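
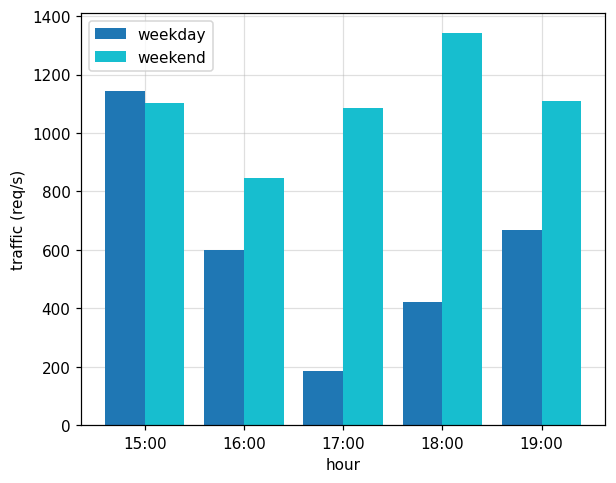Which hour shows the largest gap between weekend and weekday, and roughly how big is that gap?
18:00, ≈ 1000 req/s

18:00: weekend ≈ 1400, weekday ≈ 400 → gap ≈ 1000. Next-largest (17:00) is only ≈ 800.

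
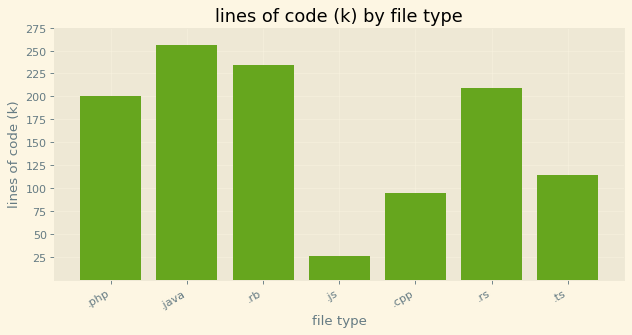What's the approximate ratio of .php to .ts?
.php ≈ 200, .ts ≈ 125; 200/125 ≈ 1.6.

≈ 1.6×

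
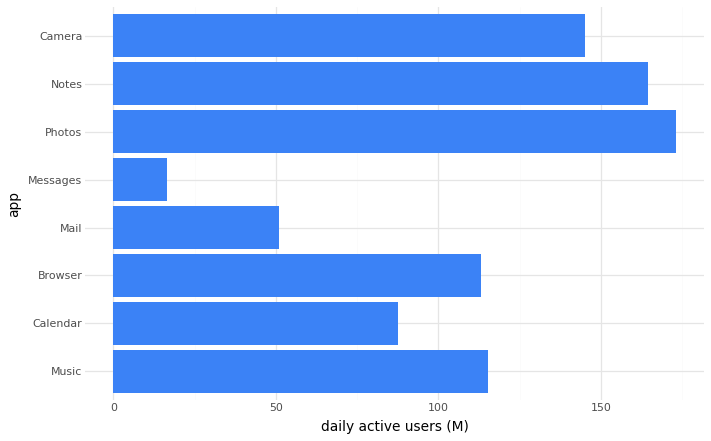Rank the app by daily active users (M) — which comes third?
Camera

Top 4: Photos ≈ 180, Notes ≈ 160, Camera ≈ 140, Music ≈ 120.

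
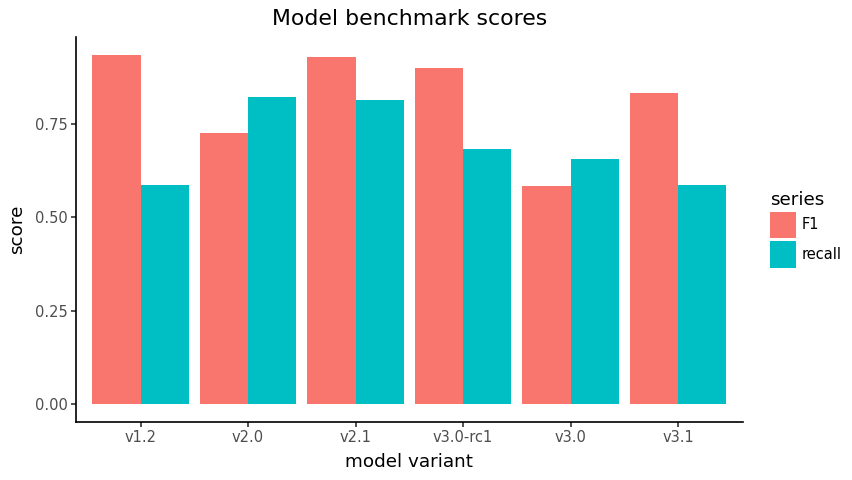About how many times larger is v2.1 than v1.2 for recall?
≈ 1.33×

v2.1 ≈ 0.8, v1.2 ≈ 0.6; 0.8/0.6 ≈ 1.33.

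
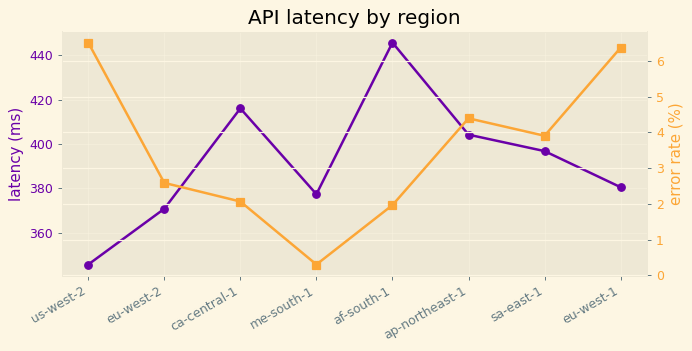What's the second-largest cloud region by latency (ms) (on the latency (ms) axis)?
Top 3 (on the latency (ms) axis): af-south-1 ≈ 450, ca-central-1 ≈ 420, ap-northeast-1 ≈ 400.

ca-central-1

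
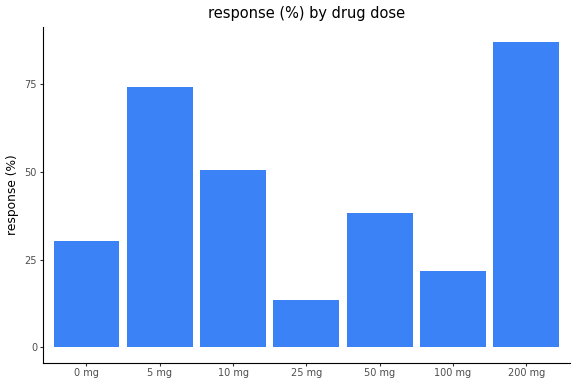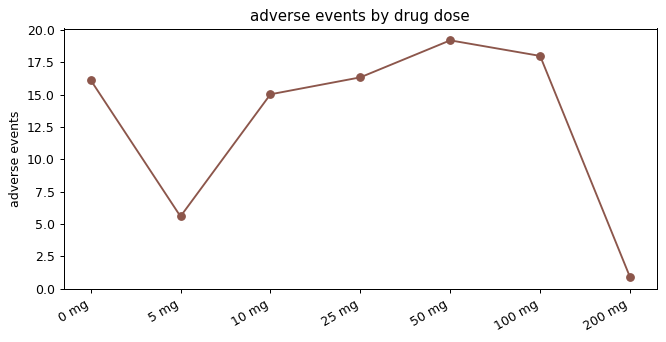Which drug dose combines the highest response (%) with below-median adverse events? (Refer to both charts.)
200 mg

Chart 2 median adverse events ≈ 16; below-median drug doses: 5 mg, 10 mg, 200 mg. Among those, 200 mg has the highest response (%) (≈ 90).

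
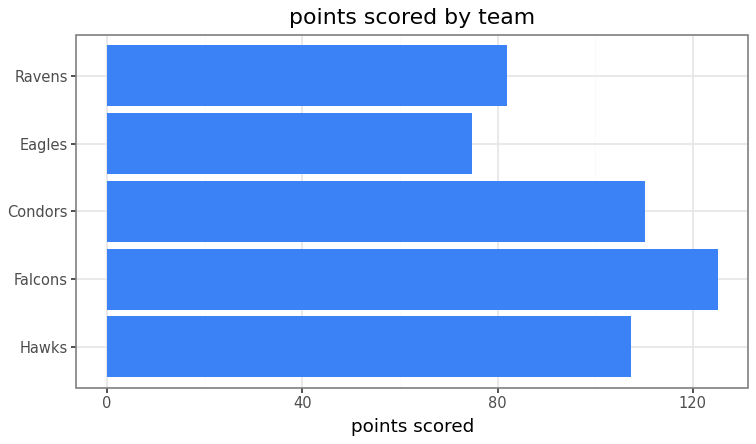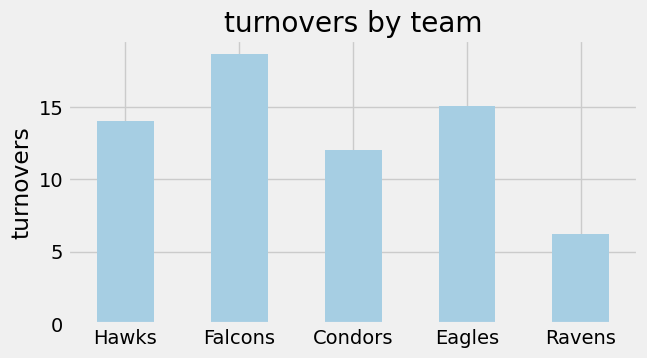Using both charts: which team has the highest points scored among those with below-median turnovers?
Chart 2 median turnovers ≈ 14; below-median teams: Condors, Ravens. Among those, Condors has the highest points scored (≈ 120).

Condors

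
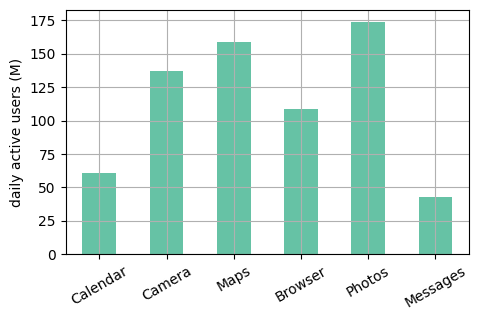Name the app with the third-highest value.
Camera

Top 4: Photos ≈ 180, Maps ≈ 160, Camera ≈ 140, Browser ≈ 100.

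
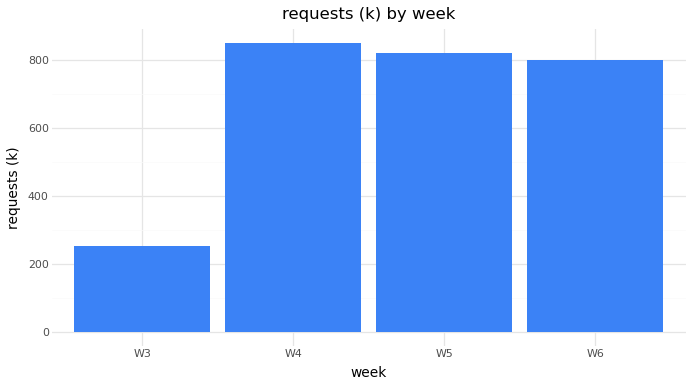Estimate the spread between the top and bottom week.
≈ 500

Max W4 ≈ 800, min W3 ≈ 300; range ≈ 500.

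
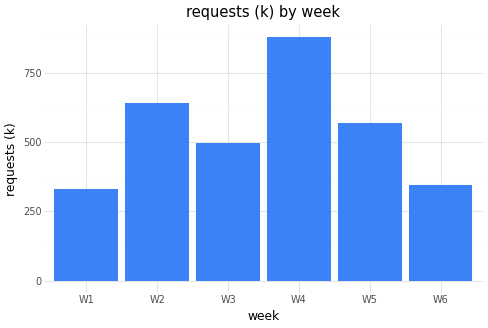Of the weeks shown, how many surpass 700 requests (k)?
Above 700: W4.

1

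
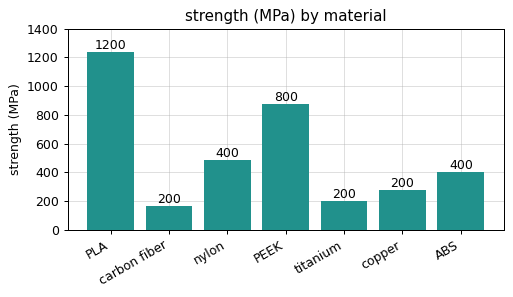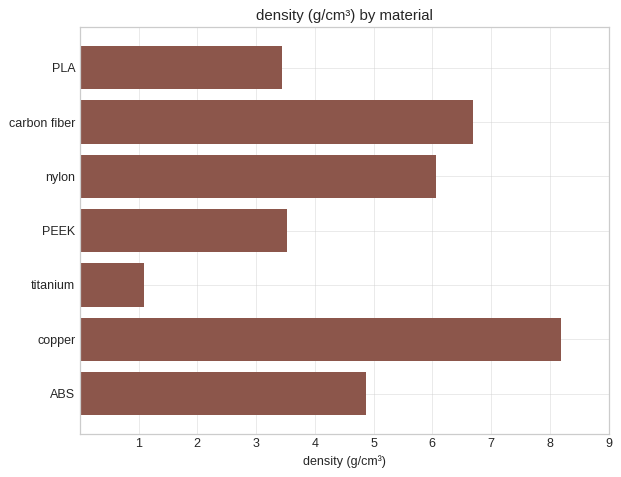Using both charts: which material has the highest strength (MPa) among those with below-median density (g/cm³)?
Chart 2 median density (g/cm³) ≈ 5; below-median materials: PLA, PEEK, titanium. Among those, PLA has the highest strength (MPa) (≈ 1200).

PLA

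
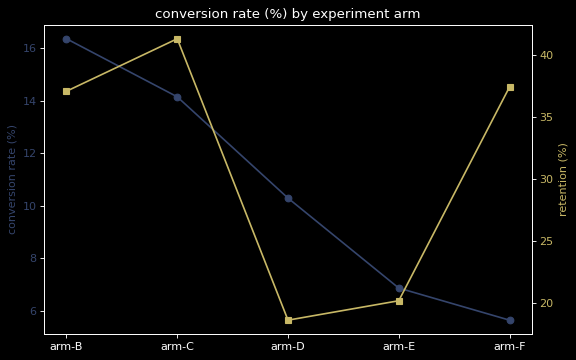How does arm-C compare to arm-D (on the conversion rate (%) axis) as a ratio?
arm-C ≈ 14, arm-D ≈ 10; 14/10 ≈ 1.4.

≈ 1.4×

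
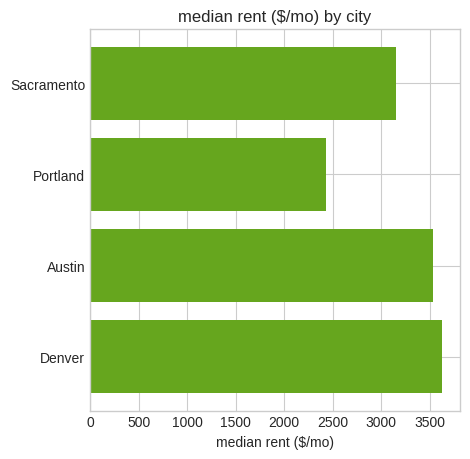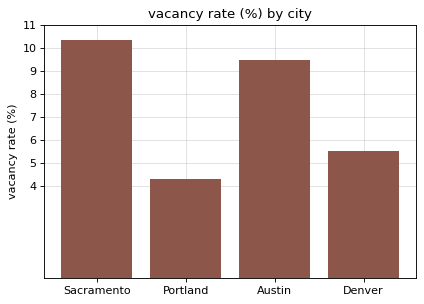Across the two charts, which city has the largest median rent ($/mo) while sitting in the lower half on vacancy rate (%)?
Chart 2 median vacancy rate (%) ≈ 7; below-median cities: Portland, Denver. Among those, Denver has the highest median rent ($/mo) (≈ 3500).

Denver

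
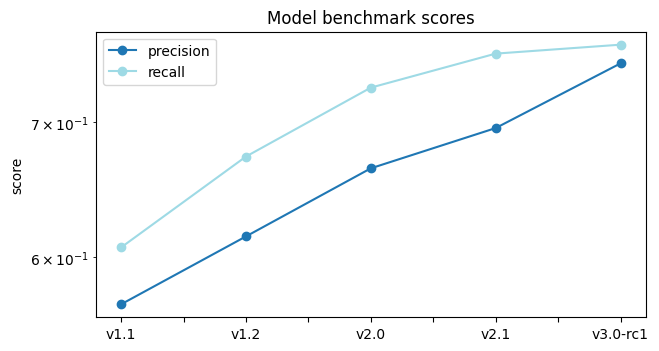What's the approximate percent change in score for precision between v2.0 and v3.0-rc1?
≈ +12.1%

v2.0 ≈ 0.66, v3.0-rc1 ≈ 0.74; (0.74 − 0.66) / 0.66 ≈ +12.1%.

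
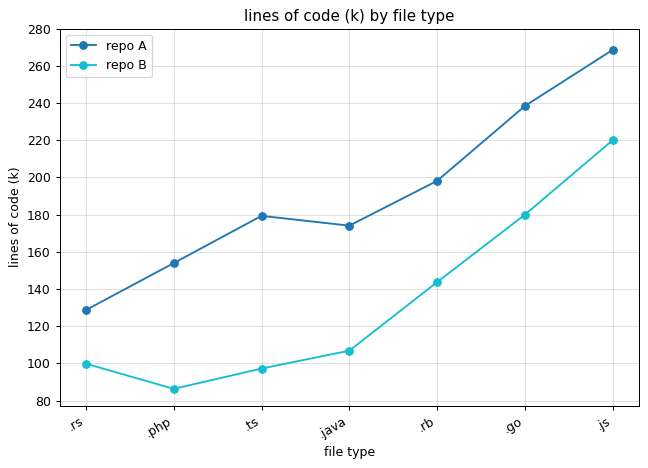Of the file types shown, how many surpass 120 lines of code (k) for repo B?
Above 120: .rb, .go, .js.

3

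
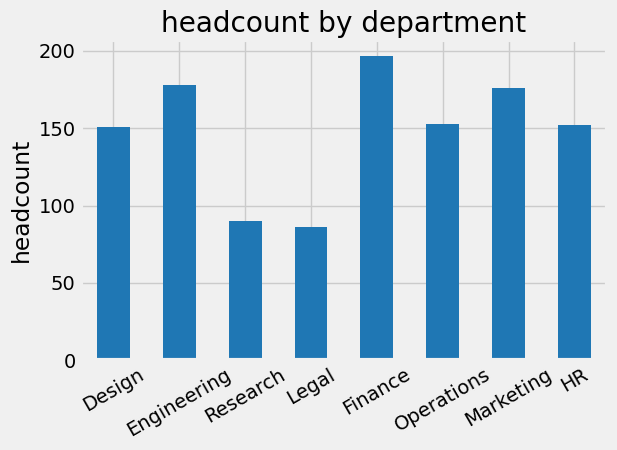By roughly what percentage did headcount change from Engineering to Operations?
Engineering ≈ 180, Operations ≈ 160; (160 − 180) / 180 ≈ -11.1%.

≈ -11.1%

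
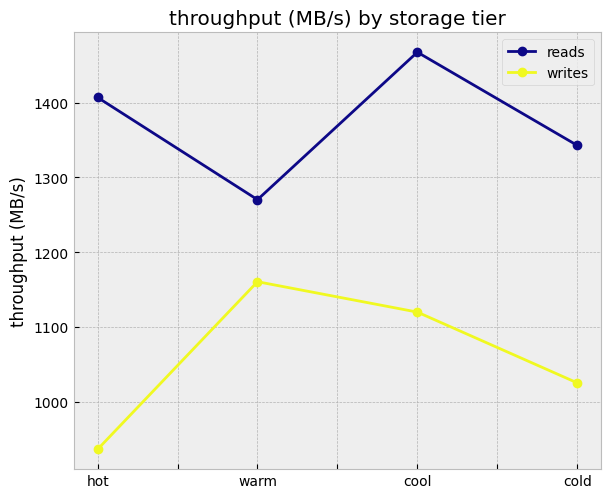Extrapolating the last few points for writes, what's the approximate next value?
Last three: 1150, 1100, 1050 → slope ≈ -50/step → next ≈ 1000.

≈ 1000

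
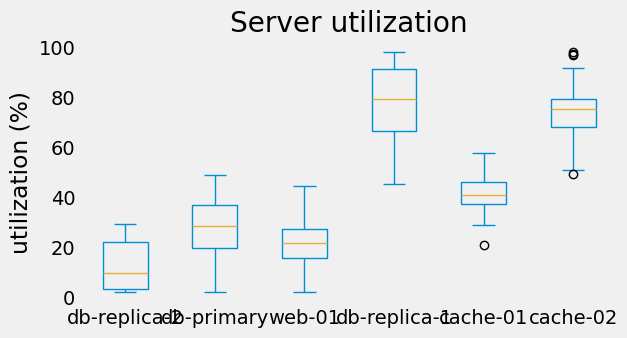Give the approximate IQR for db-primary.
≈ 20

Q3 ≈ 40, Q1 ≈ 20; IQR ≈ 20.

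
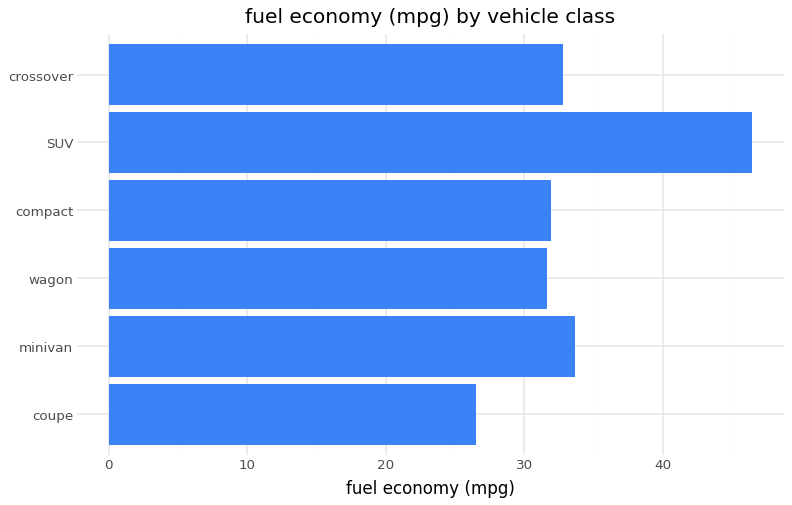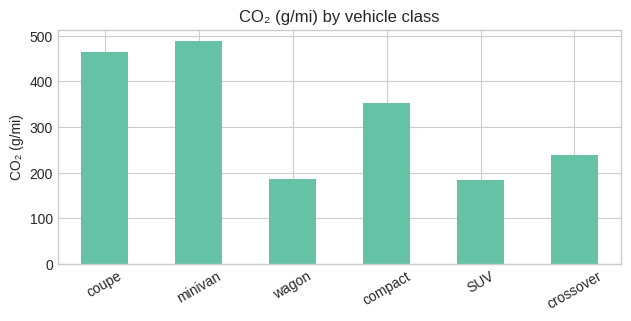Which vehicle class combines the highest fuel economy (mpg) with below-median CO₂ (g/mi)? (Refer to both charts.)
Chart 2 median CO₂ (g/mi) ≈ 300; below-median vehicle classes: wagon, SUV, crossover. Among those, SUV has the highest fuel economy (mpg) (≈ 45).

SUV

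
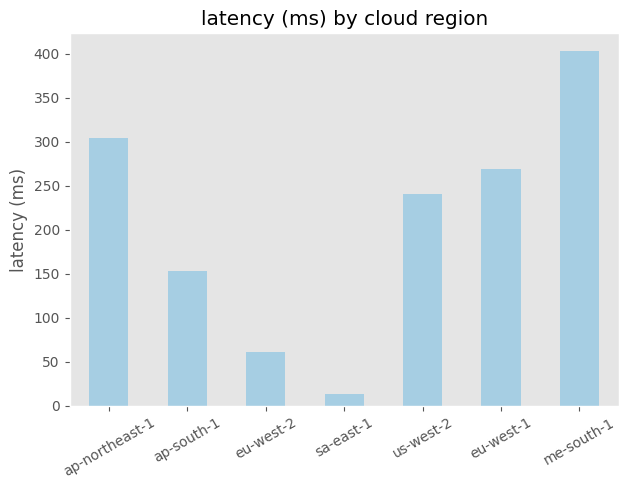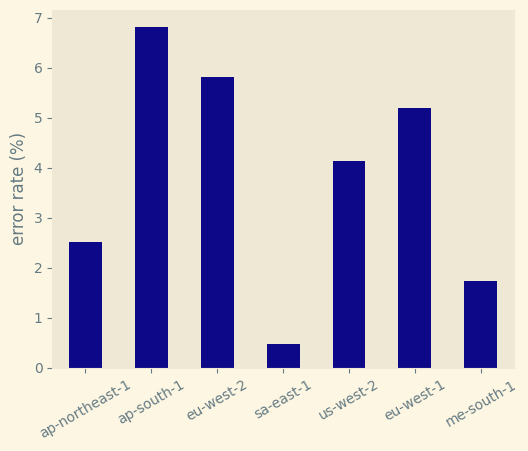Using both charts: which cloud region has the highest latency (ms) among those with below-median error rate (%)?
Chart 2 median error rate (%) ≈ 4; below-median cloud regions: ap-northeast-1, sa-east-1, me-south-1. Among those, me-south-1 has the highest latency (ms) (≈ 400).

me-south-1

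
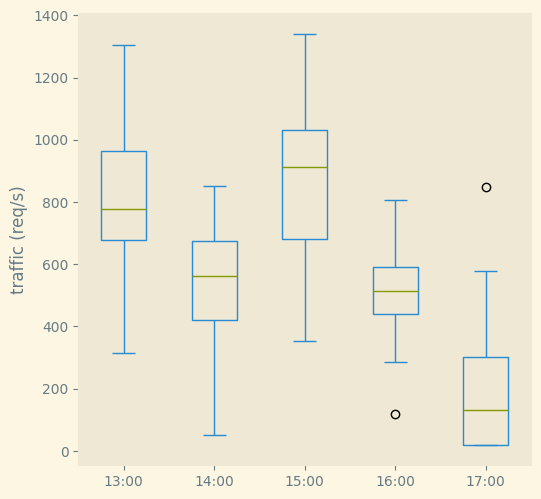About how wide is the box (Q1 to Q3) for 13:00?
≈ 300

Q3 ≈ 1000, Q1 ≈ 700; IQR ≈ 300.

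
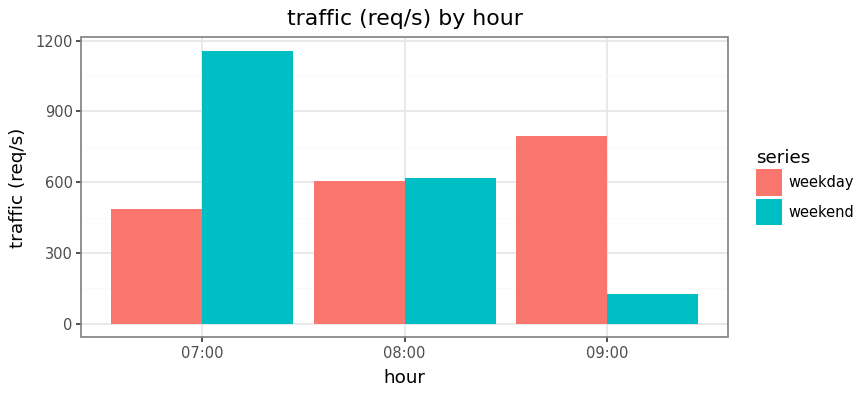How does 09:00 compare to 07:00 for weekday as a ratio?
09:00 ≈ 800, 07:00 ≈ 500; 800/500 ≈ 1.6.

≈ 1.6×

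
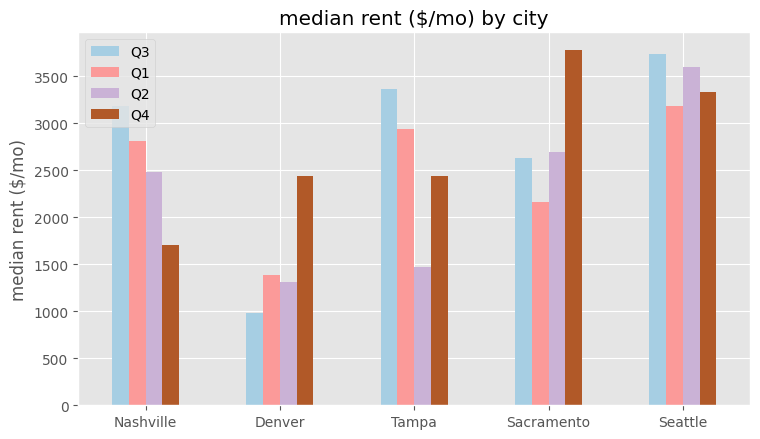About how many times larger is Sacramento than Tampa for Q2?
≈ 1.67×

Sacramento ≈ 2500, Tampa ≈ 1500; 2500/1500 ≈ 1.67.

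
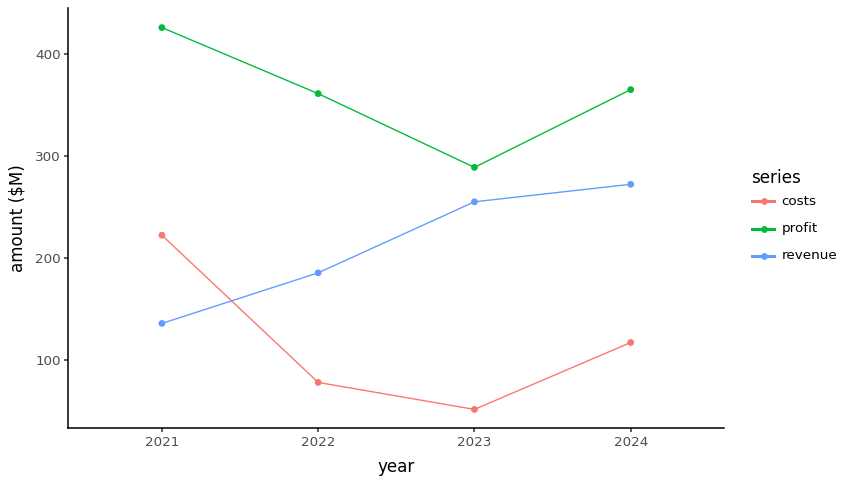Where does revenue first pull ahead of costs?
2022

2021: revenue ≈ 150 vs costs ≈ 200 (not yet); 2022: revenue ≈ 200 vs costs ≈ 100 (first crossover).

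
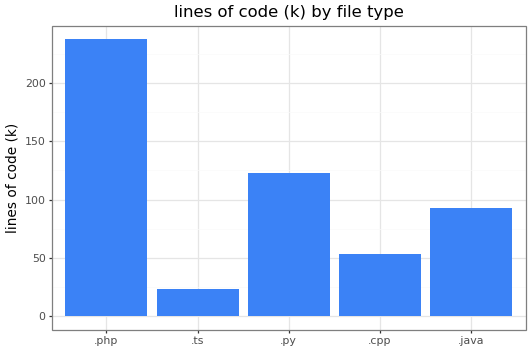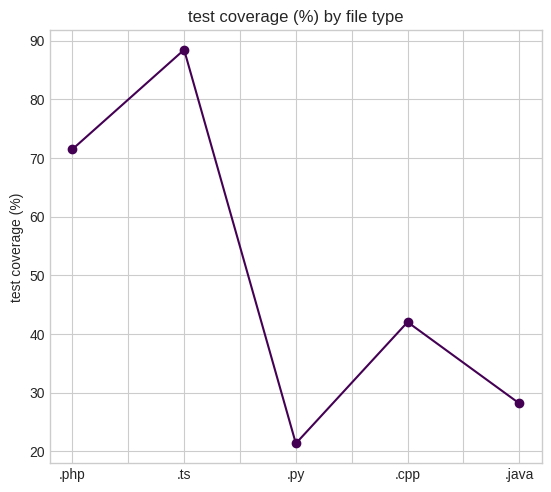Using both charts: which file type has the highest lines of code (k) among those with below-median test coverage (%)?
.py

Chart 2 median test coverage (%) ≈ 40; below-median file types: .py, .java. Among those, .py has the highest lines of code (k) (≈ 125).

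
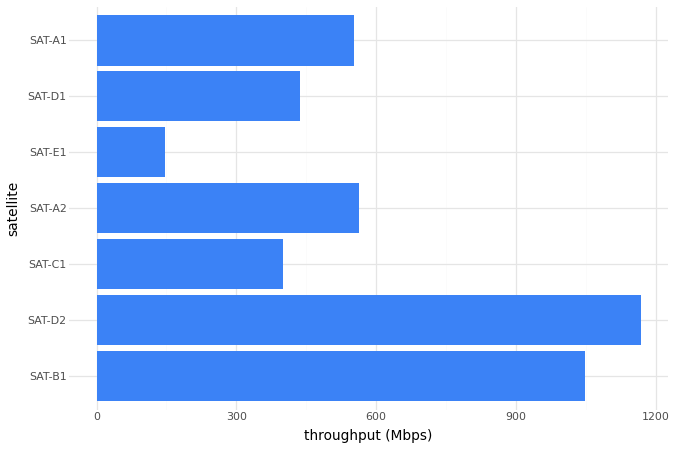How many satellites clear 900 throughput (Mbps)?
2

Above 900: SAT-B1, SAT-D2.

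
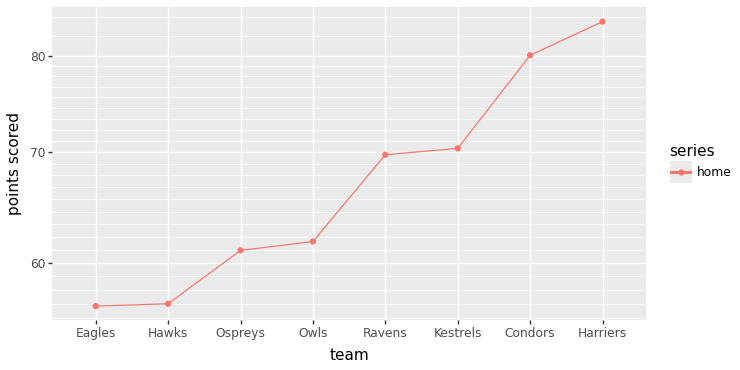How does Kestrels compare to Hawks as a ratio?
Kestrels ≈ 70, Hawks ≈ 55; 70/55 ≈ 1.27.

≈ 1.27×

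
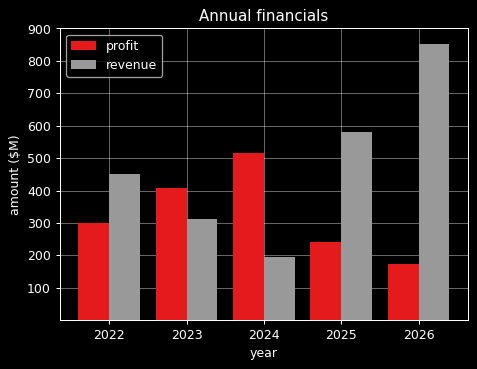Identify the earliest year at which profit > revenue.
2022: profit ≈ 300 vs revenue ≈ 500 (not yet); 2023: profit ≈ 400 vs revenue ≈ 300 (first crossover).

2023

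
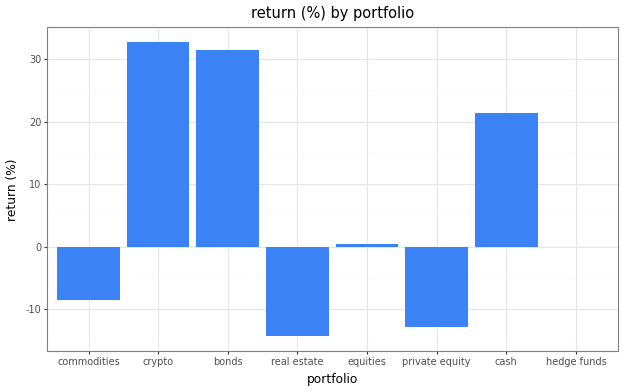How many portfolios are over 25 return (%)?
Above 25: crypto, bonds.

2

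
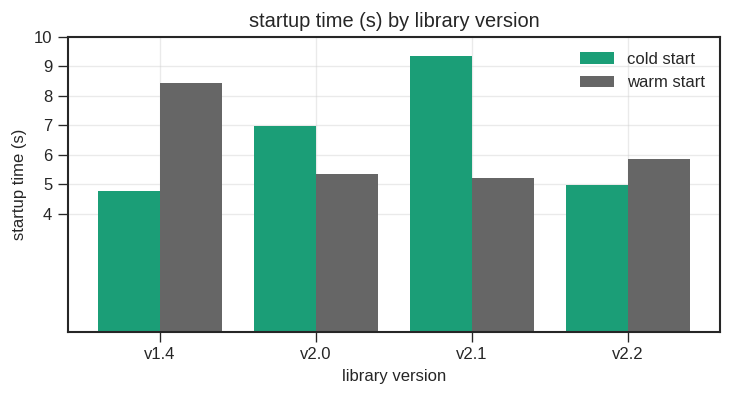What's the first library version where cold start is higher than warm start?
v2.0

v1.4: cold start ≈ 5 vs warm start ≈ 8 (not yet); v2.0: cold start ≈ 7 vs warm start ≈ 5 (first crossover).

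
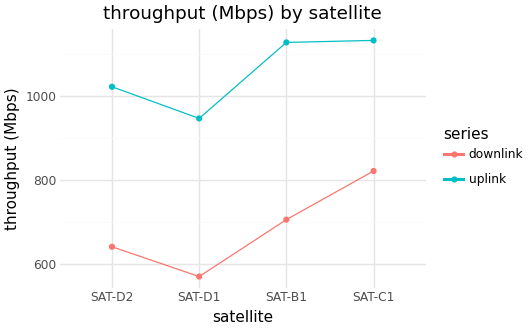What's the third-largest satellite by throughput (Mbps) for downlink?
Top 4 for downlink: SAT-C1 ≈ 800, SAT-B1 ≈ 700, SAT-D2 ≈ 650, SAT-D1 ≈ 550.

SAT-D2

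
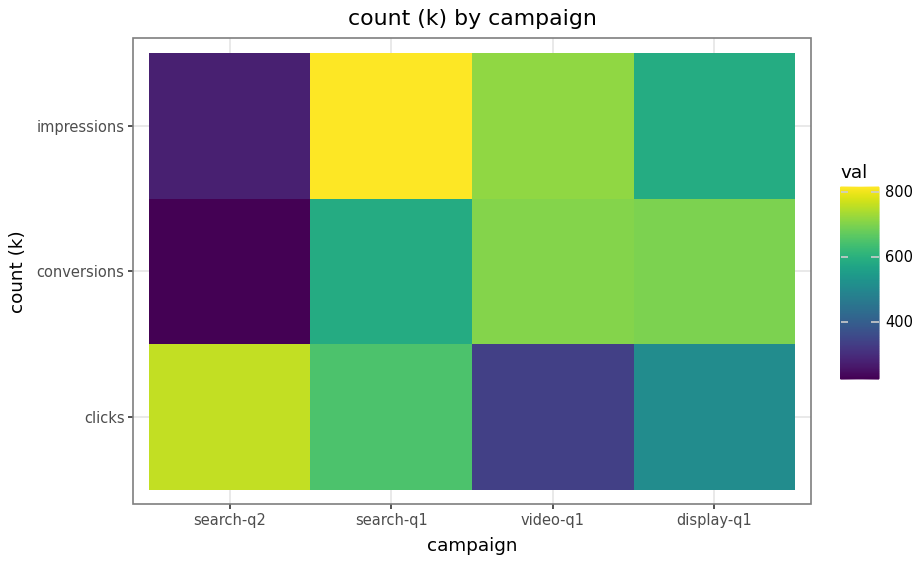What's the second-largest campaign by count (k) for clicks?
Top 3 for clicks: search-q2 ≈ 750, search-q1 ≈ 650, display-q1 ≈ 500.

search-q1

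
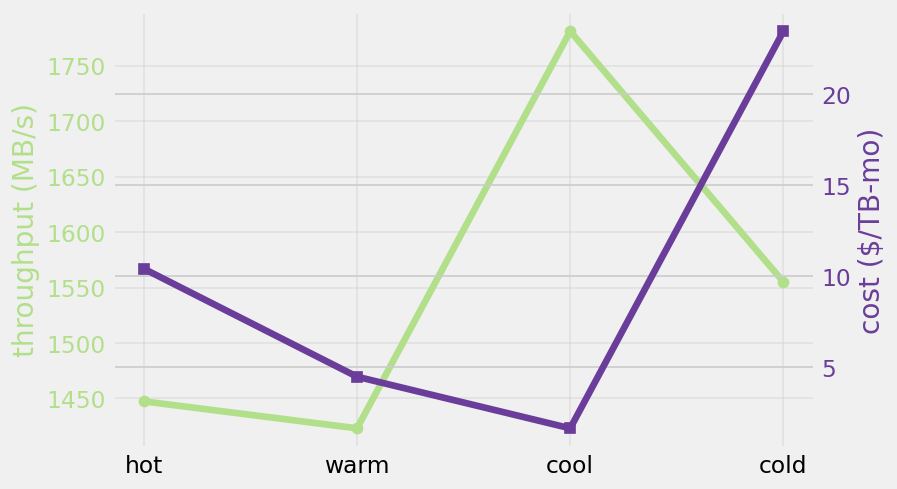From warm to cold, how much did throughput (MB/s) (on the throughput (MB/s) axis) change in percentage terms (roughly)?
warm ≈ 1400, cold ≈ 1550; (1550 − 1400) / 1400 ≈ +10.7%.

≈ +10.7%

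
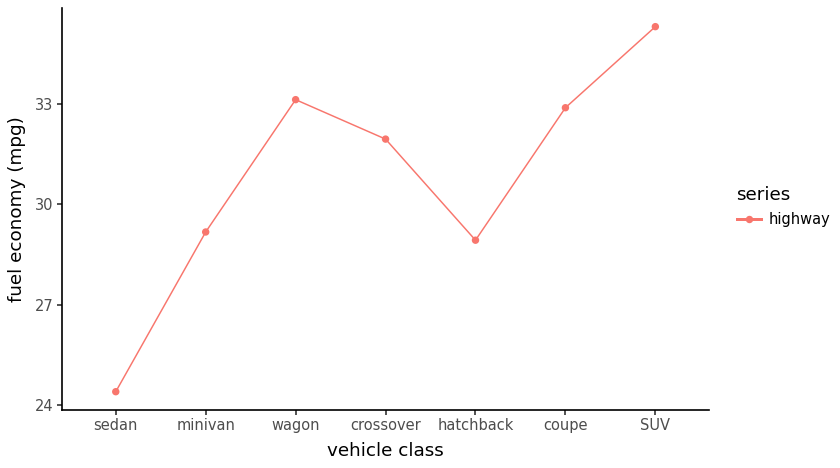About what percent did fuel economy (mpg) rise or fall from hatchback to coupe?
≈ +13.8%

hatchback ≈ 29, coupe ≈ 33; (33 − 29) / 29 ≈ +13.8%.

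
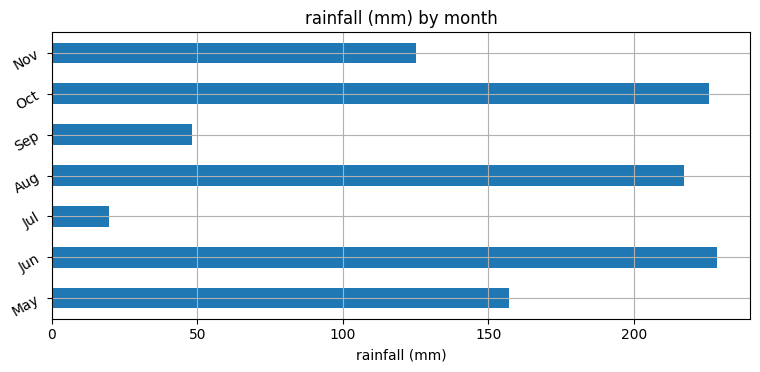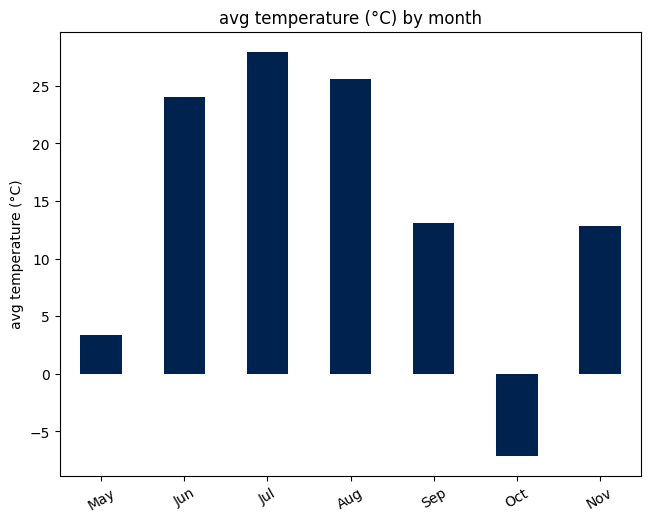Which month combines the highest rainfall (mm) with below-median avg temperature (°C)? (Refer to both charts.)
Chart 2 median avg temperature (°C) ≈ 15; below-median months: May, Oct, Nov. Among those, Oct has the highest rainfall (mm) (≈ 225).

Oct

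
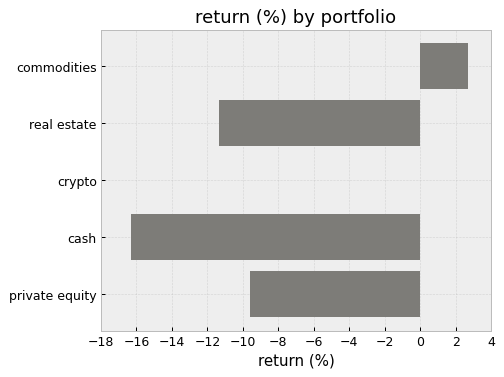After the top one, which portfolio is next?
Top 3: commodities ≈ 2, crypto ≈ 0, private equity ≈ -10.

crypto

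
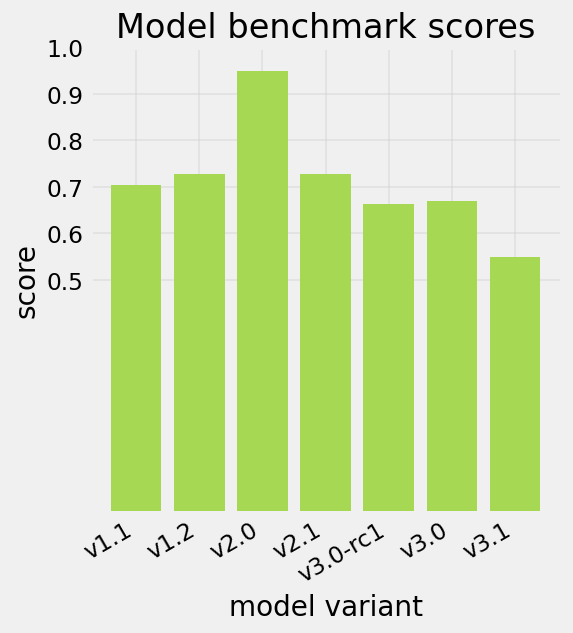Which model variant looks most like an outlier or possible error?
v2.0

v2.0 ≈ 1.0; the rest sit between ≈ 0.6 and ≈ 0.7.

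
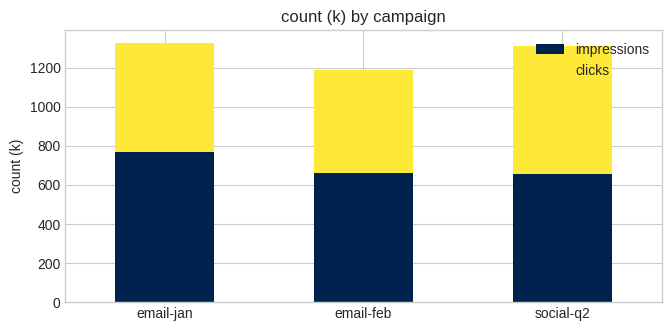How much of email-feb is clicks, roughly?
clicks top ≈ 1200, bottom ≈ 600; segment ≈ 600.

≈ 600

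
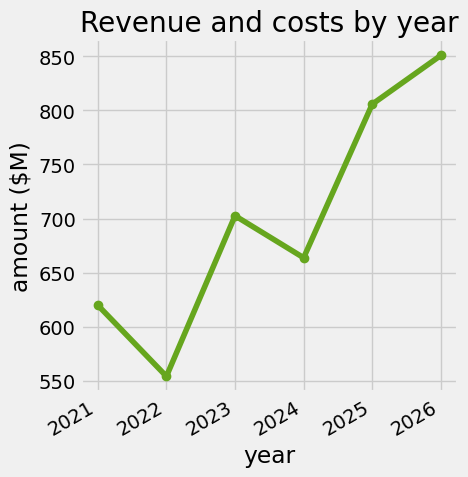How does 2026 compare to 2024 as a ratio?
2026 ≈ 850, 2024 ≈ 675; 850/675 ≈ 1.26.

≈ 1.26×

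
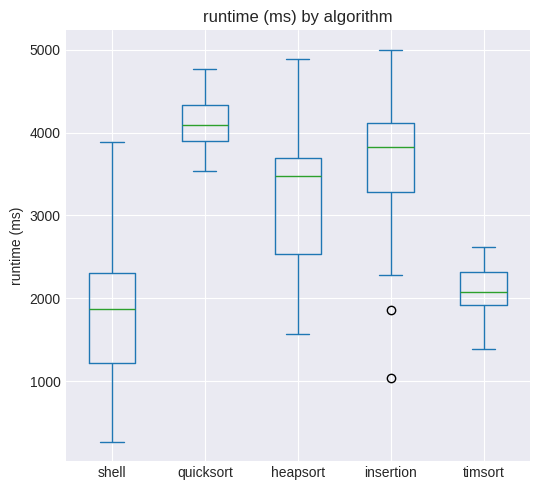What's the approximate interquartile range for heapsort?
Q3 ≈ 3600, Q1 ≈ 2600; IQR ≈ 1000.

≈ 1000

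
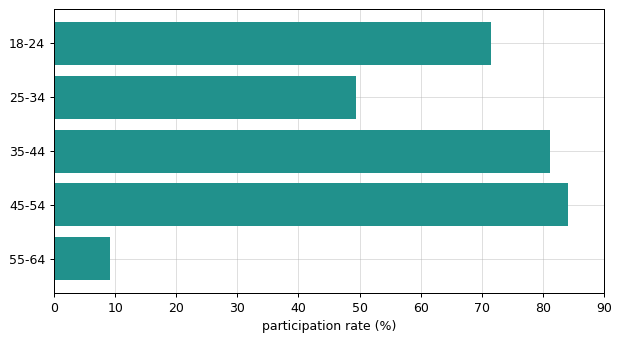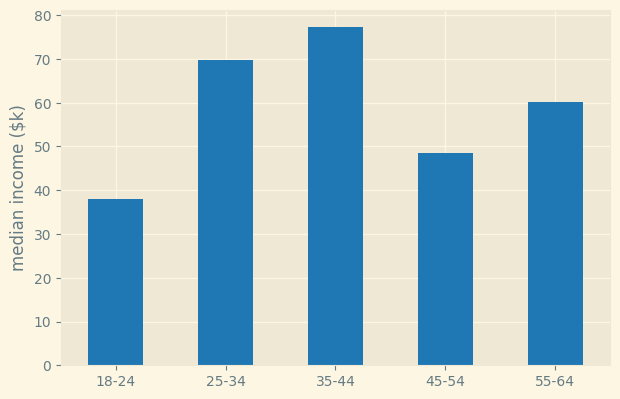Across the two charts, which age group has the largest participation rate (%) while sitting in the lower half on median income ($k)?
Chart 2 median median income ($k) ≈ 60; below-median age groups: 18-24, 45-54. Among those, 45-54 has the highest participation rate (%) (≈ 80).

45-54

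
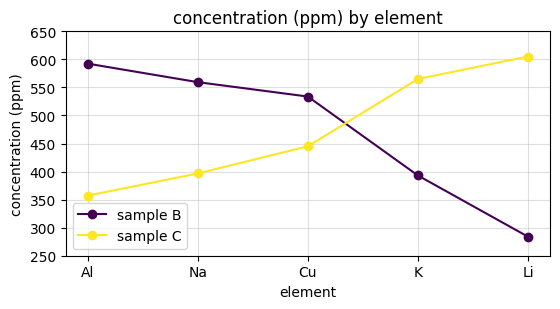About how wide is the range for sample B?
≈ 300

Max Al ≈ 600, min Li ≈ 300; range ≈ 300.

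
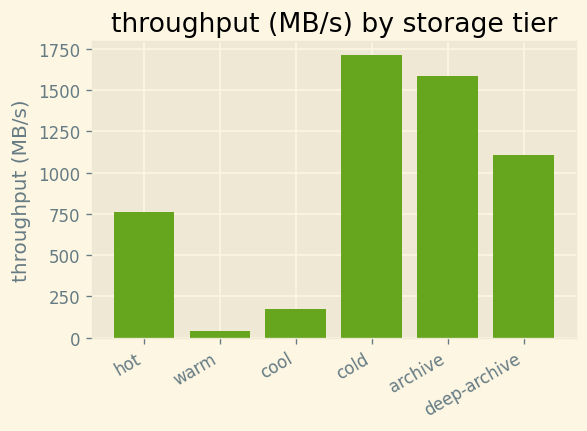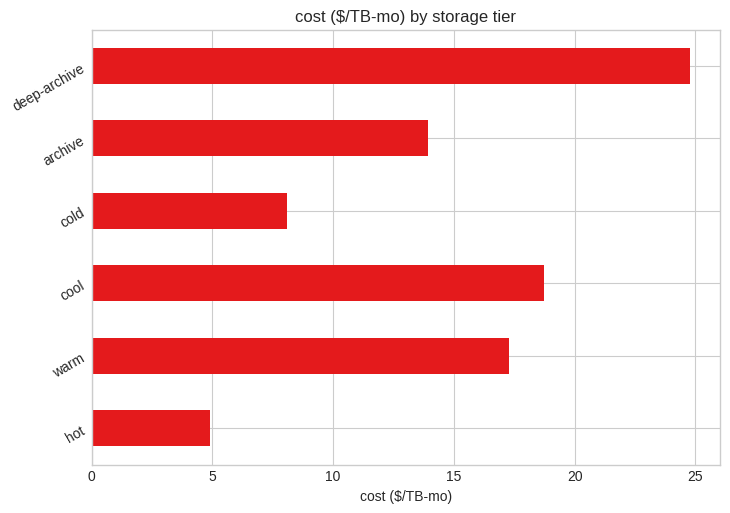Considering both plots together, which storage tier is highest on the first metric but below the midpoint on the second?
Chart 2 median cost ($/TB-mo) ≈ 15; below-median storage tiers: hot, cold, archive. Among those, cold has the highest throughput (MB/s) (≈ 1800).

cold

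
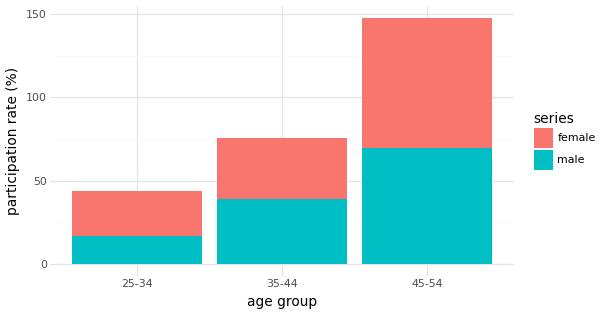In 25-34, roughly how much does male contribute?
≈ 20

male top ≈ 20, bottom ≈ 0; segment ≈ 20.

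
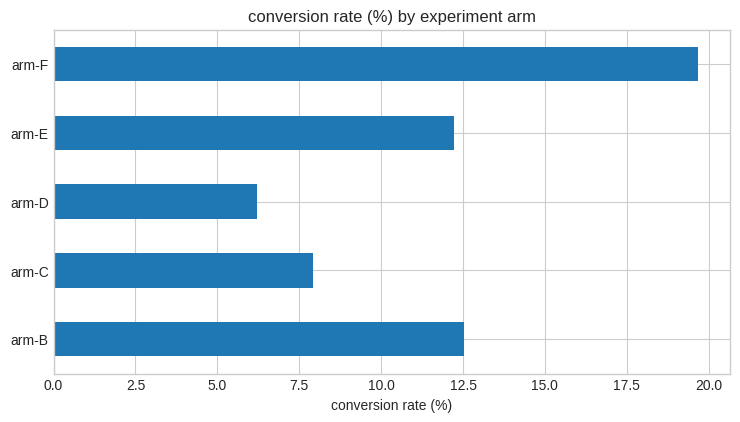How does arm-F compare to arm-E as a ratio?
arm-F ≈ 20, arm-E ≈ 12; 20/12 ≈ 1.67.

≈ 1.67×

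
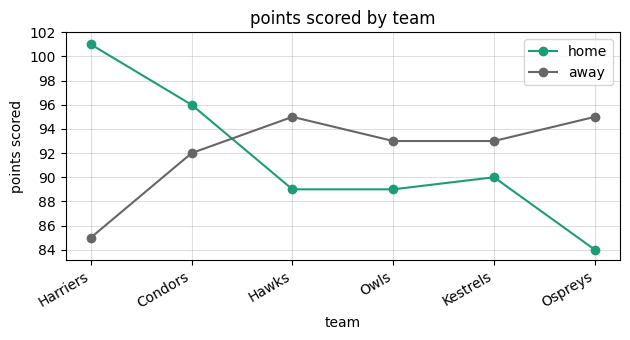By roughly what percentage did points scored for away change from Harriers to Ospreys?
≈ +14.3%

Harriers ≈ 84, Ospreys ≈ 96; (96 − 84) / 84 ≈ +14.3%.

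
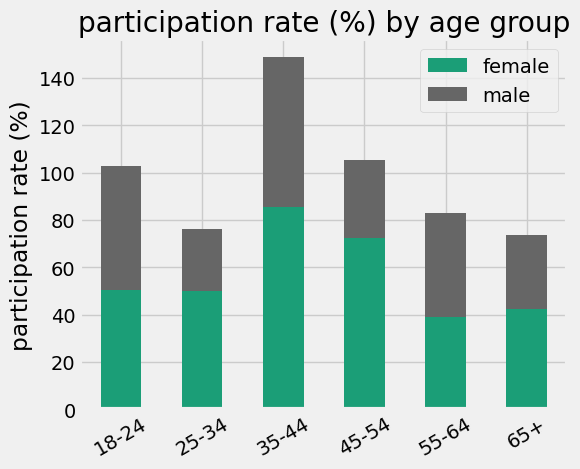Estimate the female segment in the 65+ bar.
female top ≈ 40, bottom ≈ 0; segment ≈ 40.

≈ 40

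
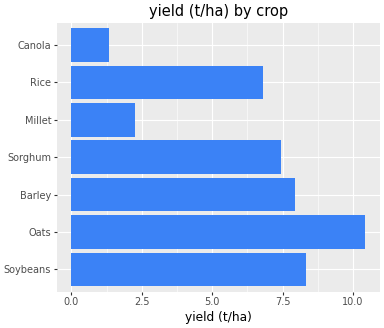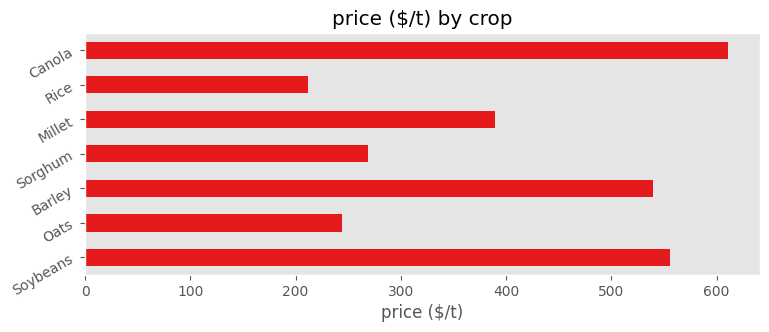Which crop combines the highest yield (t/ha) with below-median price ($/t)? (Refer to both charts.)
Oats

Chart 2 median price ($/t) ≈ 400; below-median crops: Oats, Sorghum, Rice. Among those, Oats has the highest yield (t/ha) (≈ 10).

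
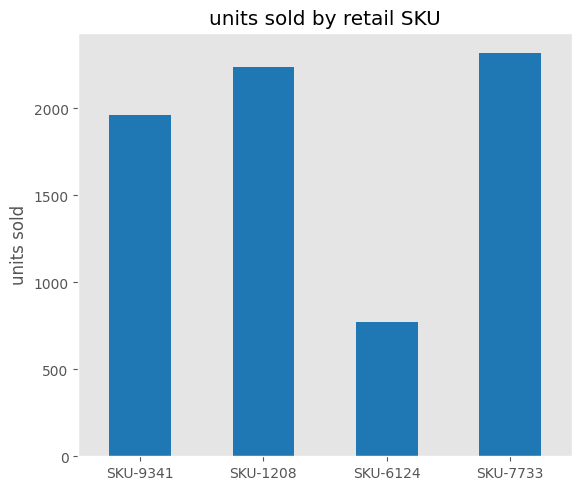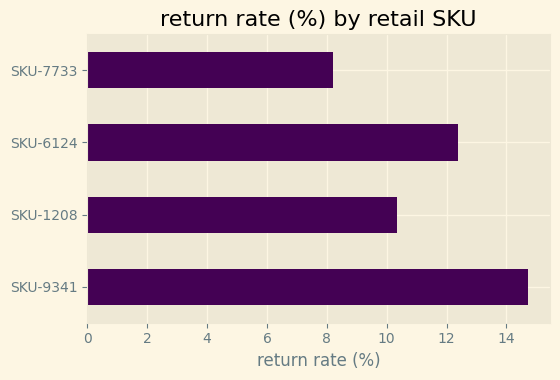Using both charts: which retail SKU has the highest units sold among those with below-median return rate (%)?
Chart 2 median return rate (%) ≈ 12; below-median retail SKUs: SKU-1208, SKU-7733. Among those, SKU-7733 has the highest units sold (≈ 2500).

SKU-7733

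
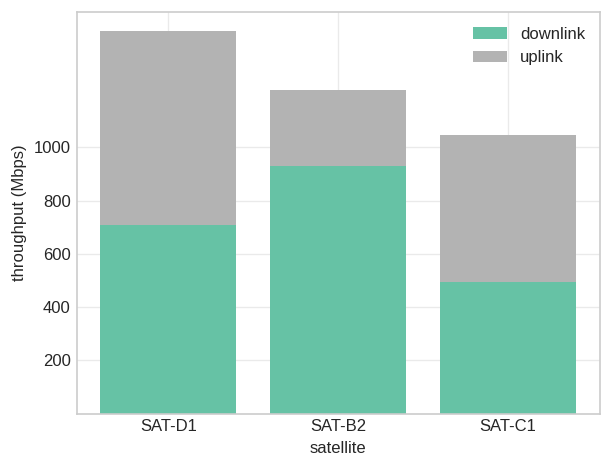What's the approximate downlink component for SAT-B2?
downlink top ≈ 1000, bottom ≈ 0; segment ≈ 1000.

≈ 1000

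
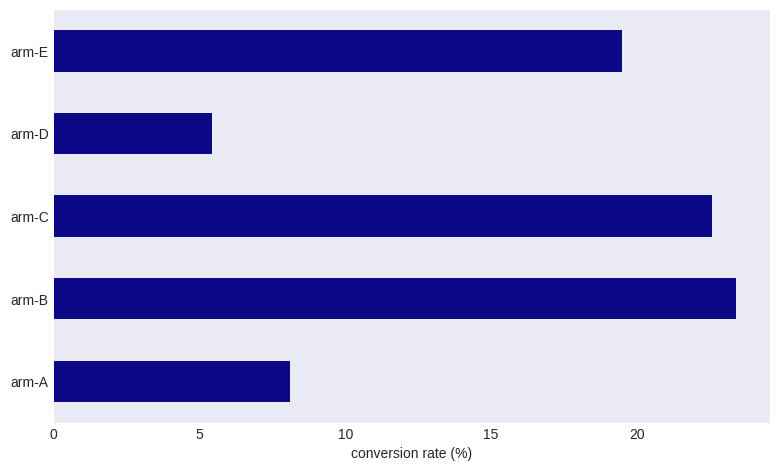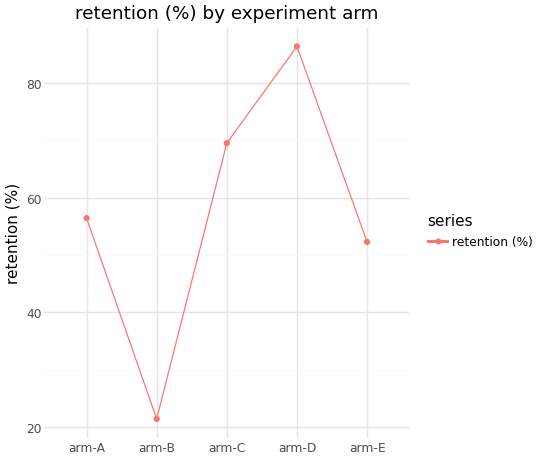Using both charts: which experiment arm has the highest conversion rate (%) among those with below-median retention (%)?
arm-B

Chart 2 median retention (%) ≈ 60; below-median experiment arms: arm-B, arm-E. Among those, arm-B has the highest conversion rate (%) (≈ 25).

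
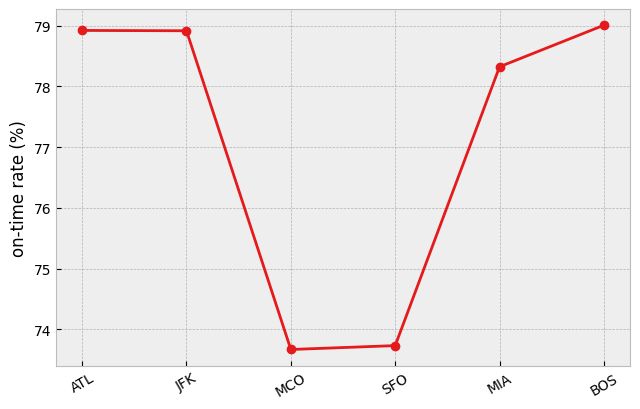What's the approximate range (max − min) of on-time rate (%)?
Max BOS ≈ 79.0, min MCO ≈ 73.5; range ≈ 5.5.

≈ 5.5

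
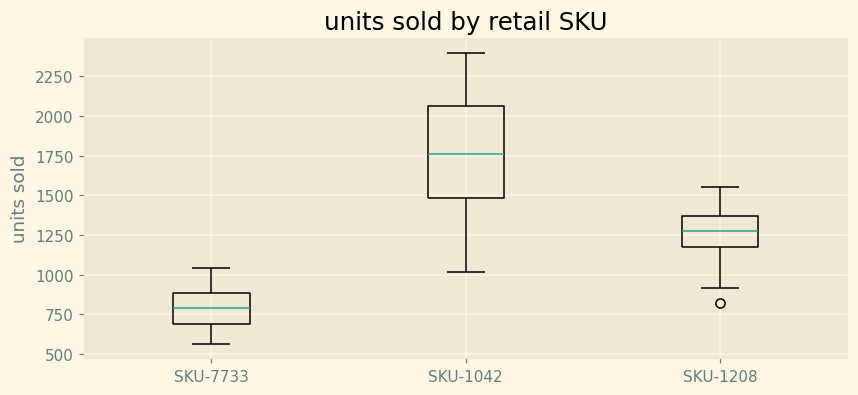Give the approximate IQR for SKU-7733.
Q3 ≈ 900, Q1 ≈ 700; IQR ≈ 200.

≈ 200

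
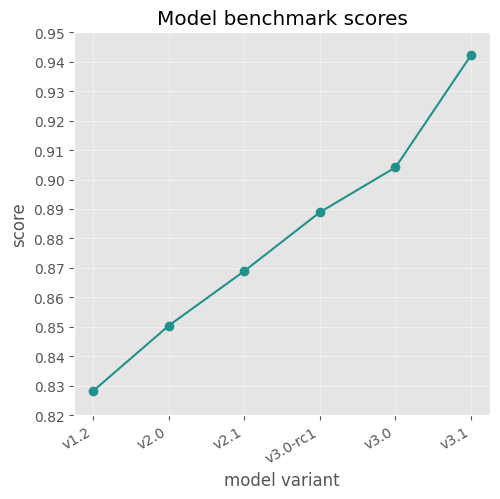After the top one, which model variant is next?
Top 3: v3.1 ≈ 0.94, v3.0 ≈ 0.90, v3.0-rc1 ≈ 0.89.

v3.0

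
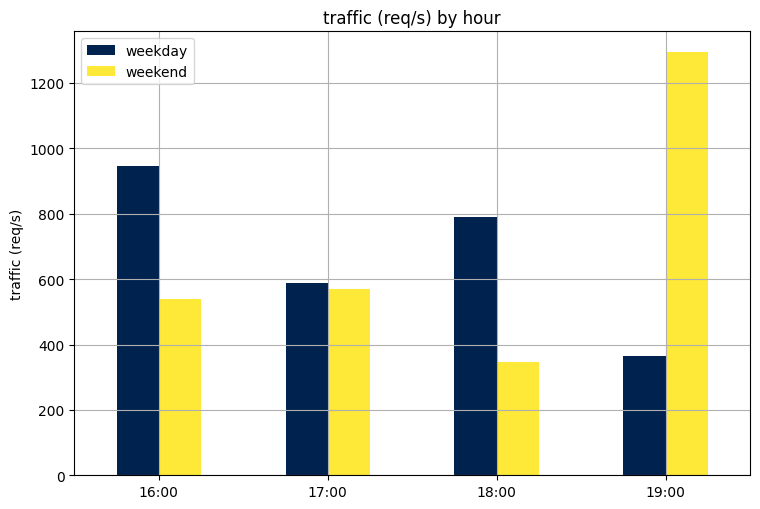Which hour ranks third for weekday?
17:00

Top 4 for weekday: 16:00 ≈ 1000, 18:00 ≈ 800, 17:00 ≈ 600, 19:00 ≈ 400.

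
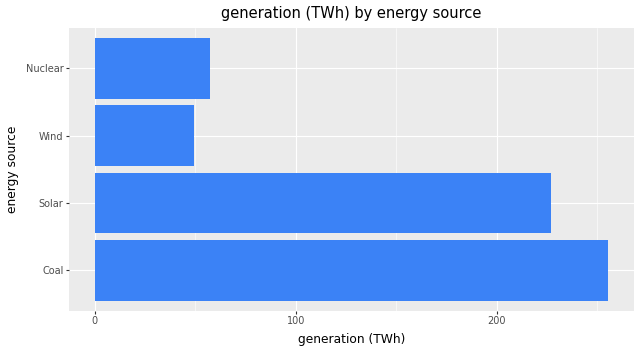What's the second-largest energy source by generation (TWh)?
Solar

Top 3: Coal ≈ 250, Solar ≈ 225, Nuclear ≈ 50.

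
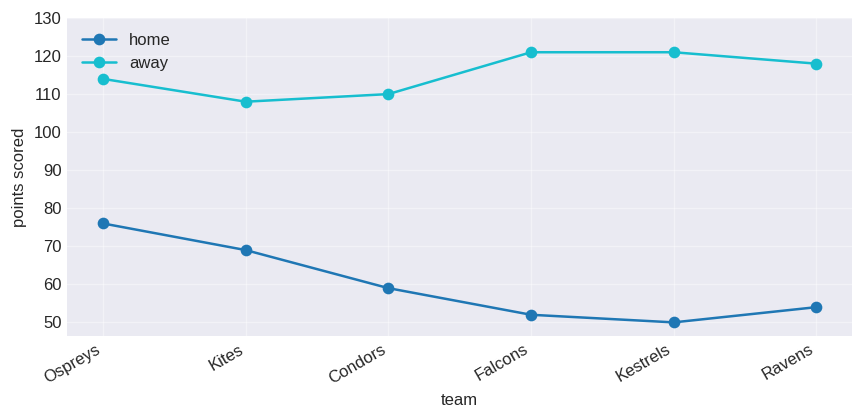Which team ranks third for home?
Condors

Top 4 for home: Ospreys ≈ 80, Kites ≈ 70, Condors ≈ 60, Ravens ≈ 50.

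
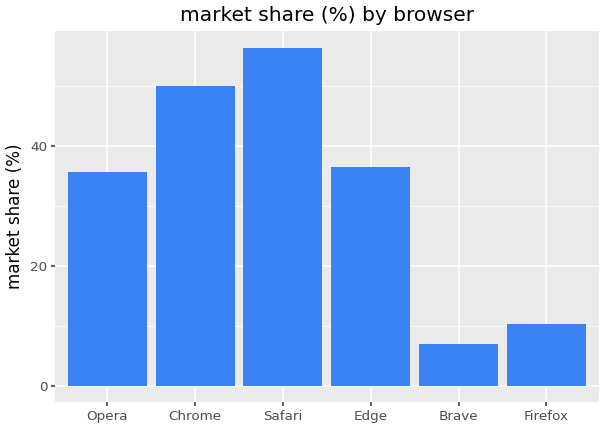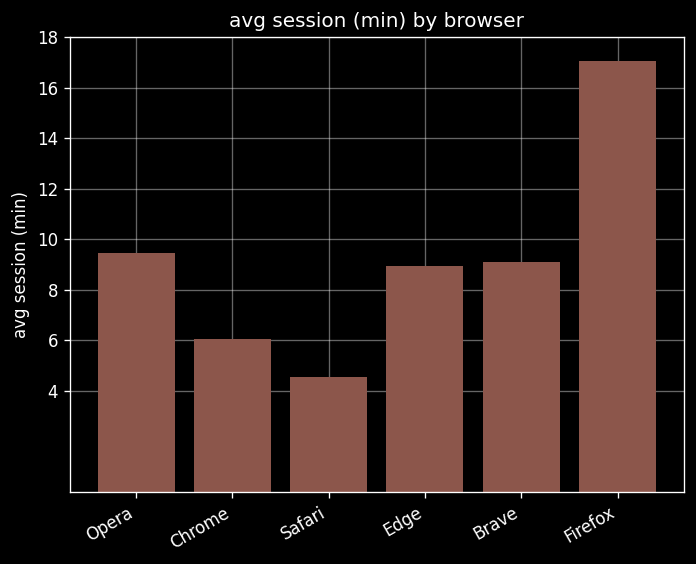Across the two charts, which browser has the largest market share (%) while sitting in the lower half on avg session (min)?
Chart 2 median avg session (min) ≈ 10; below-median browsers: Chrome, Safari, Edge. Among those, Safari has the highest market share (%) (≈ 60).

Safari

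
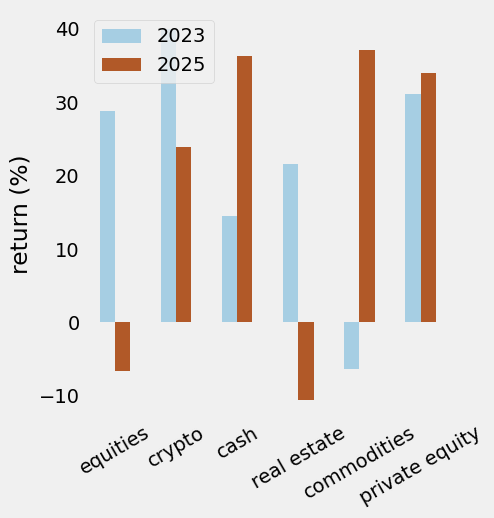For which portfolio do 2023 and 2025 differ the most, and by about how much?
commodities: 2023 ≈ -5, 2025 ≈ 35 → gap ≈ 40. Next-largest (equities) is only ≈ 35.

commodities, ≈ 40 %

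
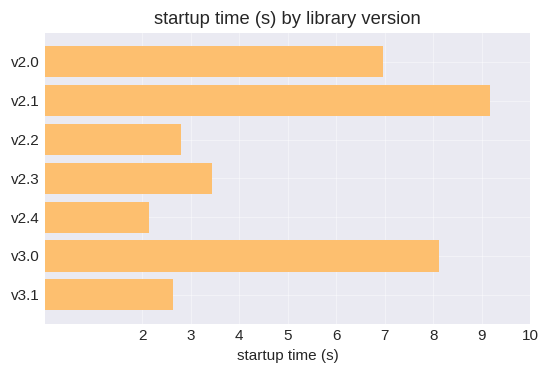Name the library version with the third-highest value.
Top 4: v2.1 ≈ 9, v3.0 ≈ 8, v2.0 ≈ 7, v2.3 ≈ 3.

v2.0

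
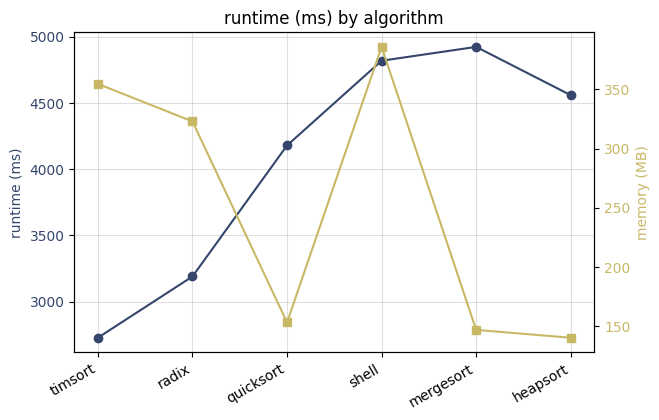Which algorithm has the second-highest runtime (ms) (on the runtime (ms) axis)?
Top 3 (on the runtime (ms) axis): mergesort ≈ 5000, shell ≈ 4800, heapsort ≈ 4600.

shell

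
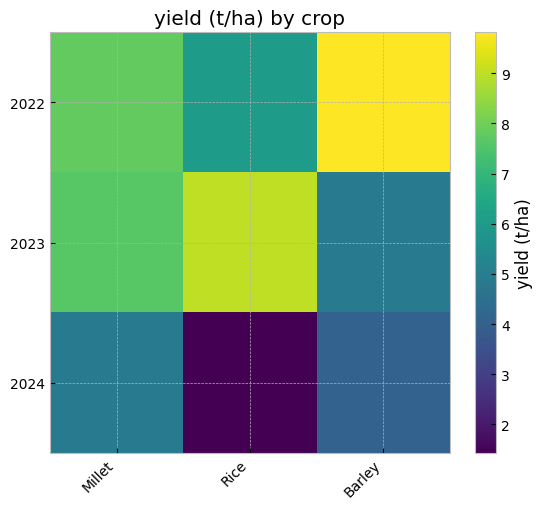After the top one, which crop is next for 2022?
Millet

Top 3 for 2022: Barley ≈ 10, Millet ≈ 8, Rice ≈ 6.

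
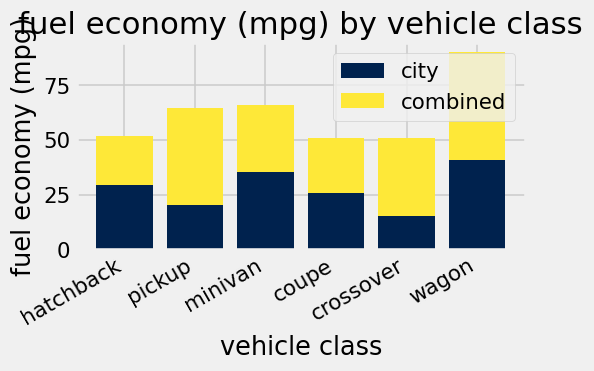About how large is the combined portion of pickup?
≈ 40

combined top ≈ 60, bottom ≈ 20; segment ≈ 40.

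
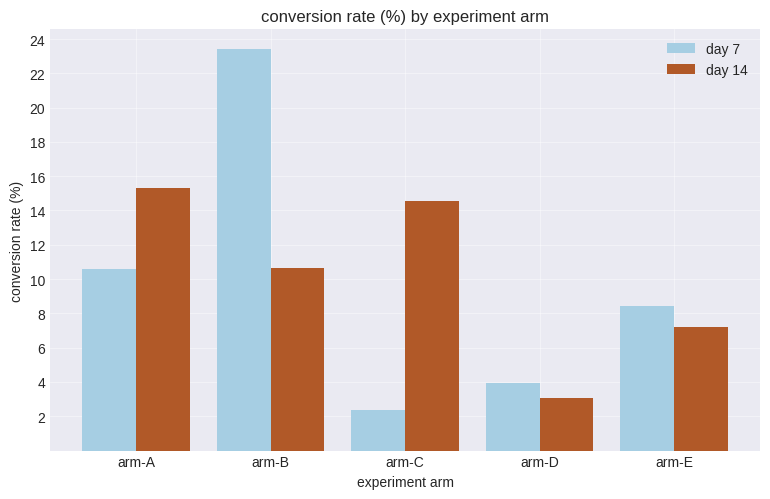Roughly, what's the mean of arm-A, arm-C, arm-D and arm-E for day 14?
≈ 10

(16 + 14 + 4 + 8) / 4 ≈ 10.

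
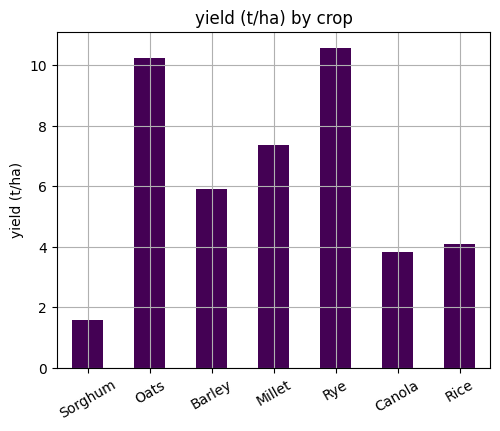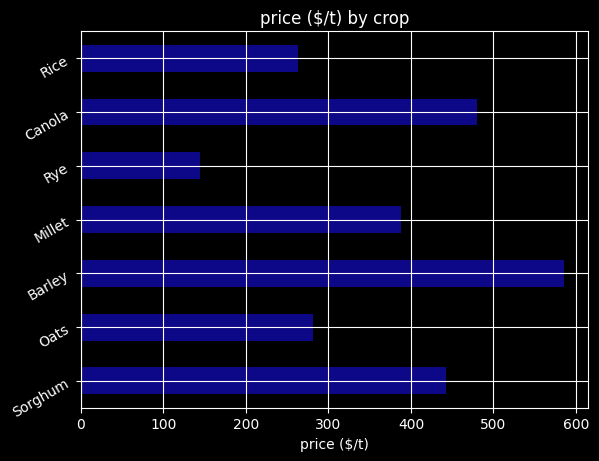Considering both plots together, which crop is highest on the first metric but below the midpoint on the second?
Rye

Chart 2 median price ($/t) ≈ 400; below-median crops: Oats, Rye, Rice. Among those, Rye has the highest yield (t/ha) (≈ 11).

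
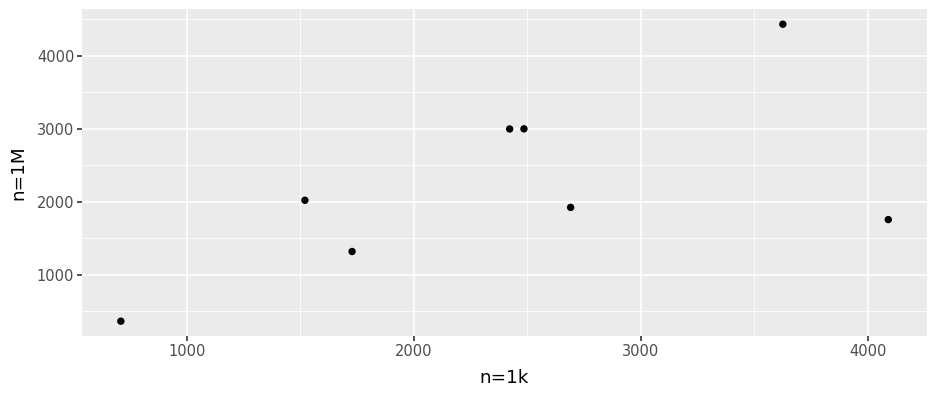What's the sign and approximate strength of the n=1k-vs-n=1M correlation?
positive, moderate

Points are positively correlated; moderate (|r| ≈ 0.6).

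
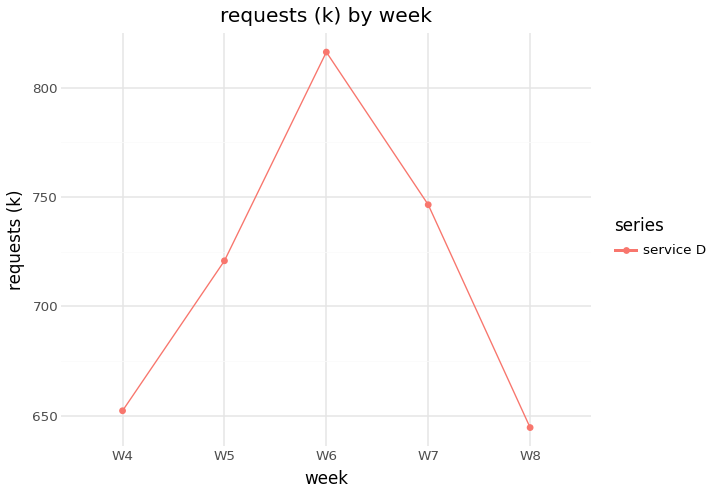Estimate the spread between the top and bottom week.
≈ 180

Max W6 ≈ 820, min W8 ≈ 640; range ≈ 180.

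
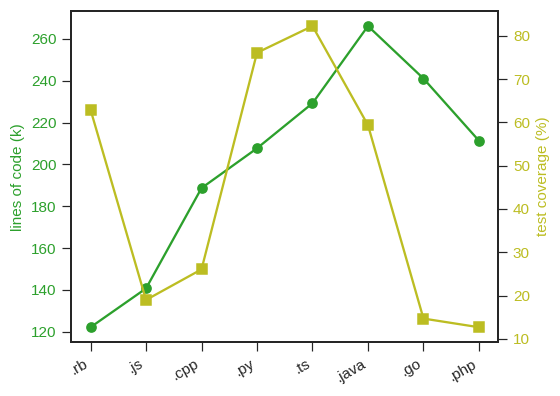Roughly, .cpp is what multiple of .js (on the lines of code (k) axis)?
.cpp ≈ 180, .js ≈ 140; 180/140 ≈ 1.29.

≈ 1.29×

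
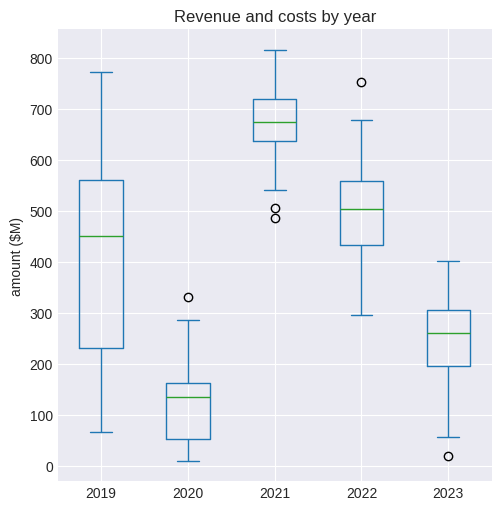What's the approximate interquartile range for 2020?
≈ 100

Q3 ≈ 150, Q1 ≈ 50; IQR ≈ 100.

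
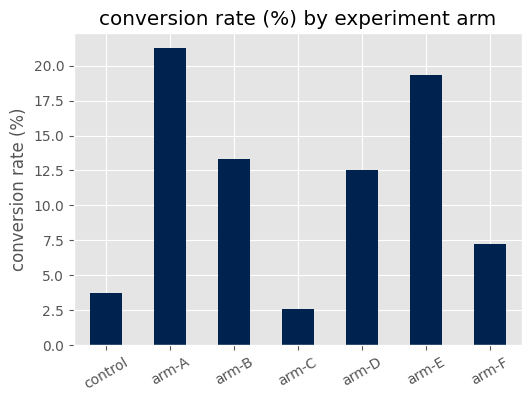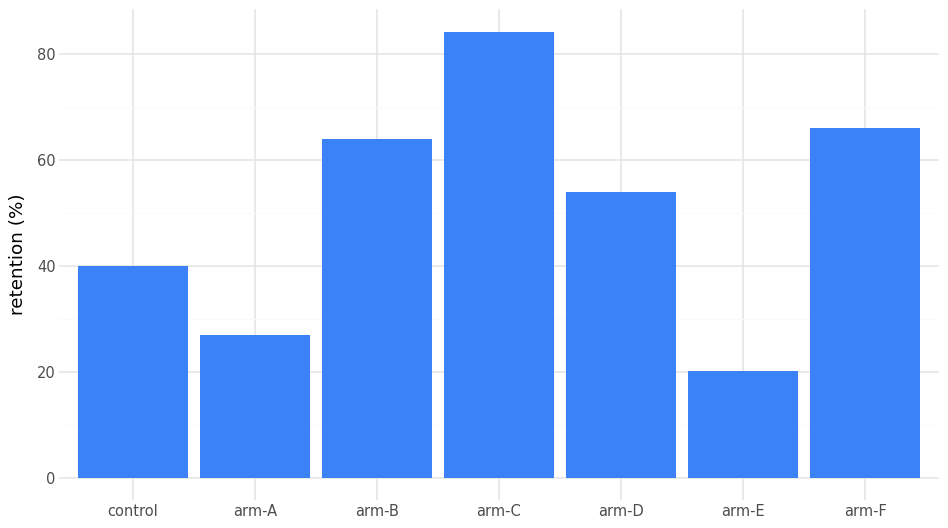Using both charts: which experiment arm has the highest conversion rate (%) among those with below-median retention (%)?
arm-A

Chart 2 median retention (%) ≈ 50; below-median experiment arms: control, arm-A, arm-E. Among those, arm-A has the highest conversion rate (%) (≈ 22).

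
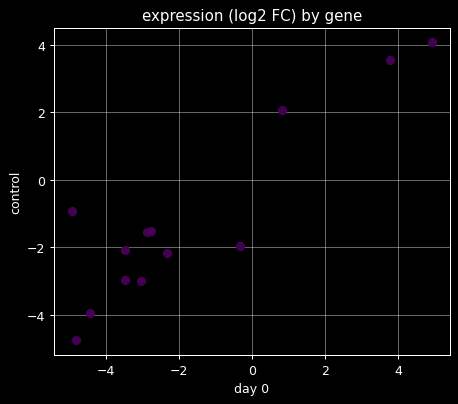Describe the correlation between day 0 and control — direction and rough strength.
Points are positively correlated; strong (|r| ≈ 0.9).

positive, strong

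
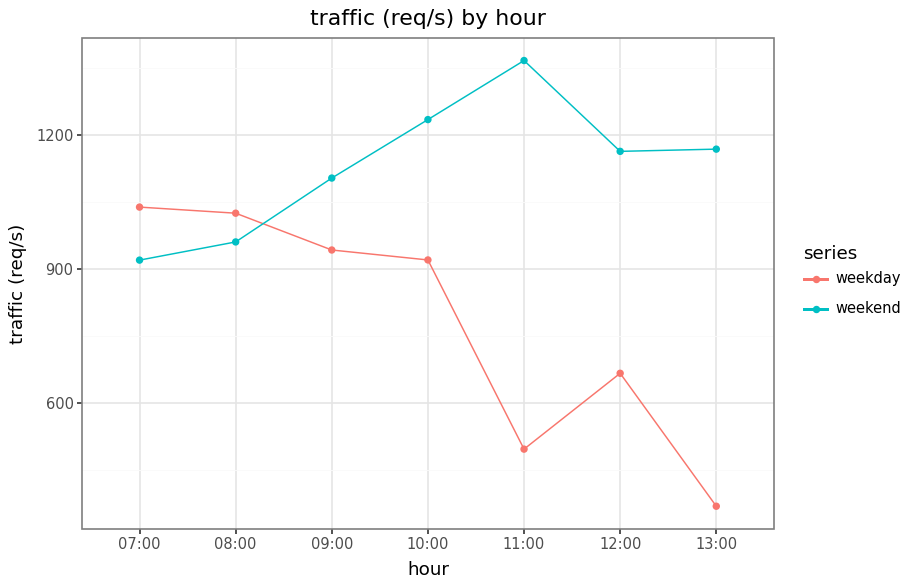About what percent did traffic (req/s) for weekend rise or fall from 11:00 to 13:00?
≈ -14.3%

11:00 ≈ 1400, 13:00 ≈ 1200; (1200 − 1400) / 1400 ≈ -14.3%.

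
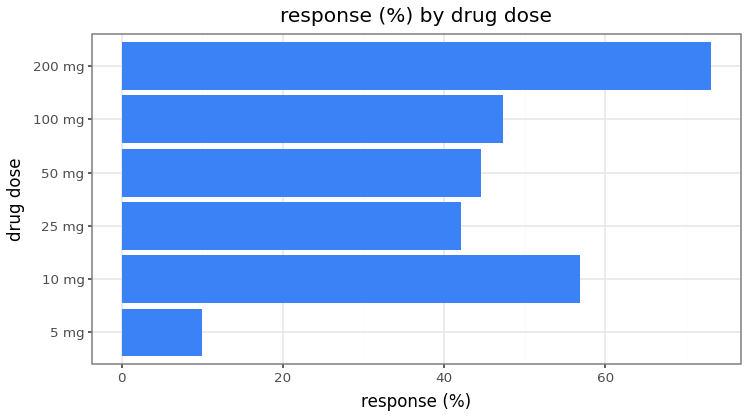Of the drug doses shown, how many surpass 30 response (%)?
Above 30: 10 mg, 25 mg, 50 mg, 100 mg, 200 mg.

5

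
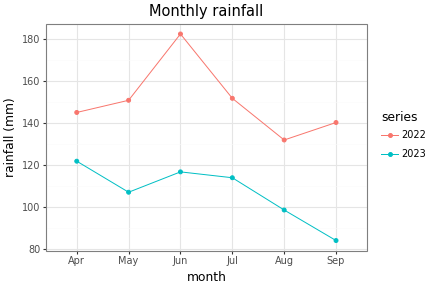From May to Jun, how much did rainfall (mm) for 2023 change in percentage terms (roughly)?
May ≈ 110, Jun ≈ 120; (120 − 110) / 110 ≈ +9.1%.

≈ +9.1%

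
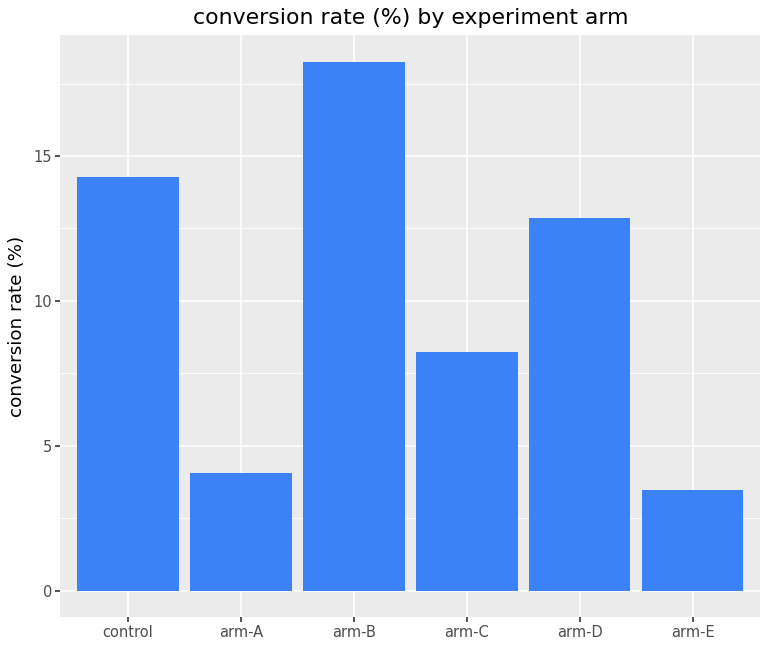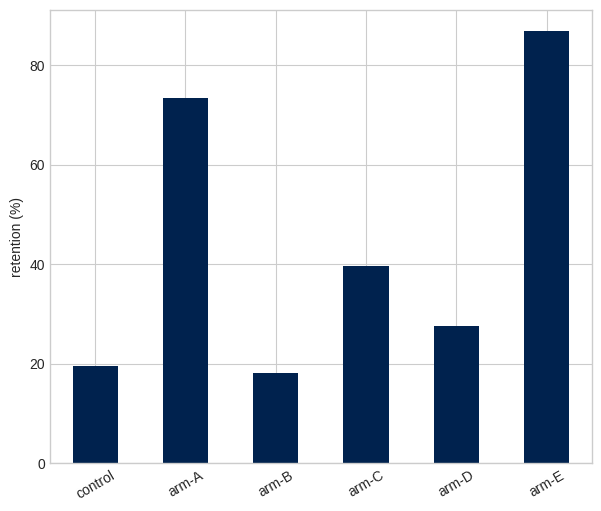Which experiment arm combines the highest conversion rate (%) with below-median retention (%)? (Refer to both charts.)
Chart 2 median retention (%) ≈ 30; below-median experiment arms: control, arm-B, arm-D. Among those, arm-B has the highest conversion rate (%) (≈ 18).

arm-B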